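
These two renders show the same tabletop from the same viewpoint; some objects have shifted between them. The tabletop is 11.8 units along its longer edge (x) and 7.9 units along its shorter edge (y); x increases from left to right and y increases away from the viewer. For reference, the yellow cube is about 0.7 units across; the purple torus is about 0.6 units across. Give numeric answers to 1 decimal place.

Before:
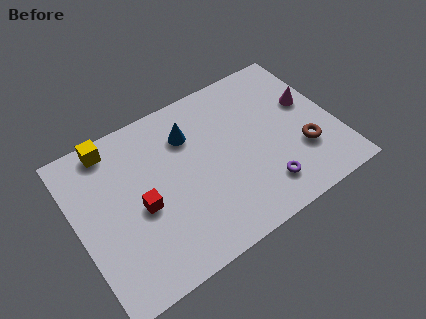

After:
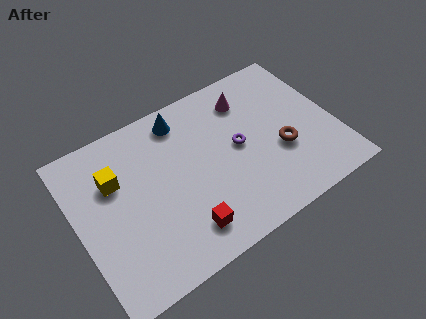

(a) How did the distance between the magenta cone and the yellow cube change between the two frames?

-2.7

The distance was about 9.1 in the first image and 6.4 in the second, so they moved 2.7 units closer together.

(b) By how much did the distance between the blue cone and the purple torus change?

-1.6

Before: roughly 5.0 units apart; after: 3.4. That's 1.6 units closer together.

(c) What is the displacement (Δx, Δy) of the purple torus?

(-0.7, 2.5)

The purple torus was at about (8.1, 1.6) and moved to about (7.4, 4.1).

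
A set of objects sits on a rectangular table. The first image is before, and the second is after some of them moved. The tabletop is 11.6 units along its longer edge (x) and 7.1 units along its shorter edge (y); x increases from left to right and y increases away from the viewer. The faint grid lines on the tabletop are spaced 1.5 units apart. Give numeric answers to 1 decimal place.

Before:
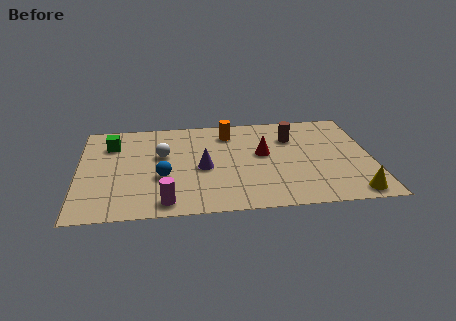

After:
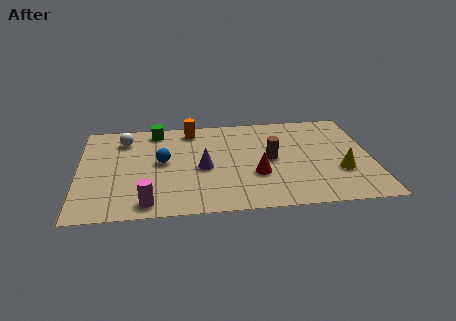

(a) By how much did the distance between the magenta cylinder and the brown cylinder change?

-1.0

The distance was about 6.6 in the first image and 5.6 in the second, so they moved 1.0 units closer together.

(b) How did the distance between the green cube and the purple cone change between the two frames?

-0.7

Before: roughly 4.2 units apart; after: 3.5. That's 0.7 units closer together.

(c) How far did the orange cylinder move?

1.6

The orange cylinder moved from about (6.0, 5.7) to (4.5, 6.1), a distance of √(1.5² + 0.4²) ≈ 1.6.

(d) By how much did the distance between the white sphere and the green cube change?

-0.8

They were about 2.2 units apart before and 1.4 after — 0.8 units closer together.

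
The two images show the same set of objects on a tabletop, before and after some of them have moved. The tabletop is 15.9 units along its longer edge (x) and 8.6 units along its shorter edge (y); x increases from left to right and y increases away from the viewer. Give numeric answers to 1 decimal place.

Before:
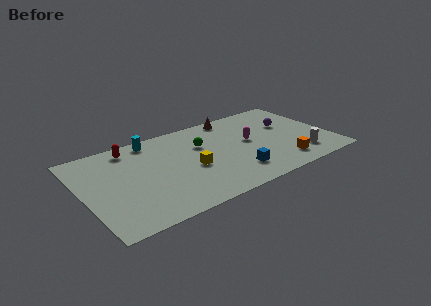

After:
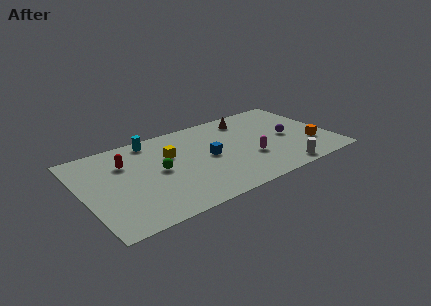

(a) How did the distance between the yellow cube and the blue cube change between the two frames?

-0.5

They were about 3.1 units apart before and 2.6 after — 0.5 units closer together.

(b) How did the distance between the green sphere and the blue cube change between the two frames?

-0.8

Before: roughly 4.0 units apart; after: 3.2. That's 0.8 units closer together.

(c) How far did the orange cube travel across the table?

2.3

From (12.4, 1.6) to (14.5, 2.6), the orange cube covered √(2.1² + 1.0²) ≈ 2.3 units.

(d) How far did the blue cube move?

2.7

From (9.4, 2.0) to (8.0, 4.3), the blue cube covered √(1.4² + 2.3²) ≈ 2.7 units.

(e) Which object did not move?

the cyan cylinder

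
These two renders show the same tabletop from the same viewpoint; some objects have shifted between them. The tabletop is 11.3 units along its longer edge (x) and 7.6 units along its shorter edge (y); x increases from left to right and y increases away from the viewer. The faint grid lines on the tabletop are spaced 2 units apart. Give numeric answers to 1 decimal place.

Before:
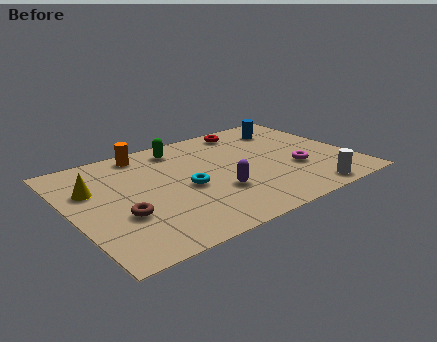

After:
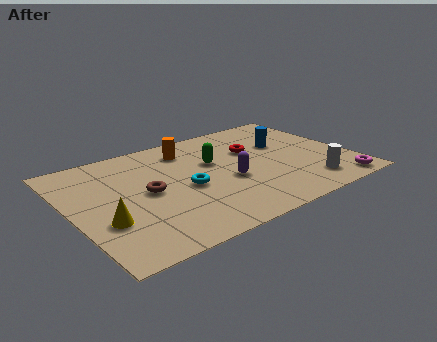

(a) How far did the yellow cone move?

2.4

The yellow cone moved from about (1.0, 5.0) to (1.1, 2.6), a distance of √(0.1² + 2.4²) ≈ 2.4.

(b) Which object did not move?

the cyan torus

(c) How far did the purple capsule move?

0.8

The purple capsule was near (5.6, 2.5) before and (6.2, 3.1) after, so it travelled √(0.6² + 0.6²) ≈ 0.8 units.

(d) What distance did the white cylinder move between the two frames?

0.6

From (9.0, 0.8) to (9.2, 1.4), the white cylinder covered √(0.2² + 0.6²) ≈ 0.6 units.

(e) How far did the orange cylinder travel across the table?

1.8

The orange cylinder was near (3.4, 6.7) before and (5.1, 6.1) after, so it travelled √(1.7² + 0.6²) ≈ 1.8 units.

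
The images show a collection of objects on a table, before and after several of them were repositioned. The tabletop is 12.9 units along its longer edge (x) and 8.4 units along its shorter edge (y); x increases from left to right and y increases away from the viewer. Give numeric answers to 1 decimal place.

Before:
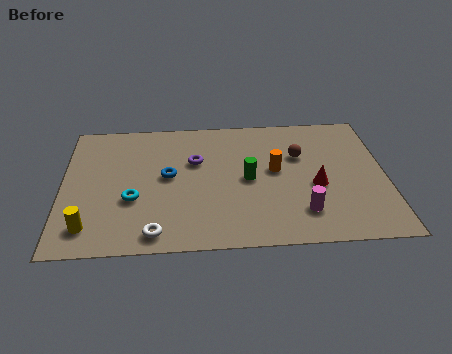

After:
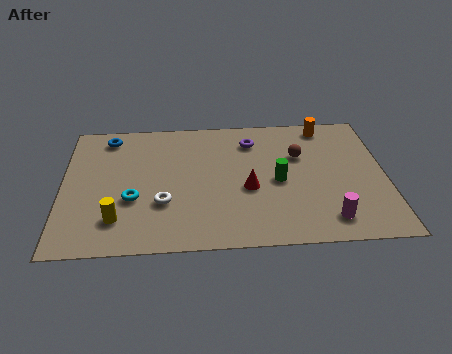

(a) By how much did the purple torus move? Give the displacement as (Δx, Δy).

(2.3, 1.2)

The purple torus started near (5.3, 5.4) and ended near (7.6, 6.6).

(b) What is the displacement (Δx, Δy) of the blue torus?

(-2.4, 2.7)

From the two frames, the blue torus sits at roughly (4.2, 4.5) before and (1.8, 7.2) after.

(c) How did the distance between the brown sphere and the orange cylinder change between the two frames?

+0.9

Before: roughly 1.3 units apart; after: 2.2. That's 0.9 units further apart.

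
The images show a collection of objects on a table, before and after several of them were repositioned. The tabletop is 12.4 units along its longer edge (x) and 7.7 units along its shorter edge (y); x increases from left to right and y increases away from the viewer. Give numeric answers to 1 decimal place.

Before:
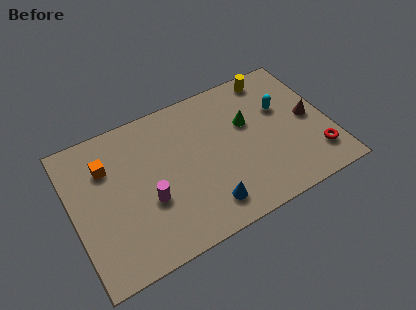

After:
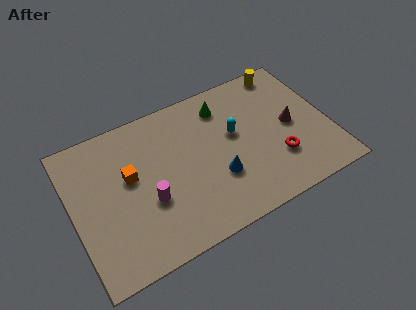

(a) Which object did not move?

the magenta cylinder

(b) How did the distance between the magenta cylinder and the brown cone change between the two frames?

-0.9

They were about 8.1 units apart before and 7.2 after — 0.9 units closer together.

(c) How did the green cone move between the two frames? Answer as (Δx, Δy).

(-1.0, 1.4)

The green cone was at about (8.6, 4.8) and moved to about (7.6, 6.2).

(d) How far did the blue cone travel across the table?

1.4

From (6.1, 1.4) to (6.8, 2.6), the blue cone covered √(0.7² + 1.2²) ≈ 1.4 units.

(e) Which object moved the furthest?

the cyan capsule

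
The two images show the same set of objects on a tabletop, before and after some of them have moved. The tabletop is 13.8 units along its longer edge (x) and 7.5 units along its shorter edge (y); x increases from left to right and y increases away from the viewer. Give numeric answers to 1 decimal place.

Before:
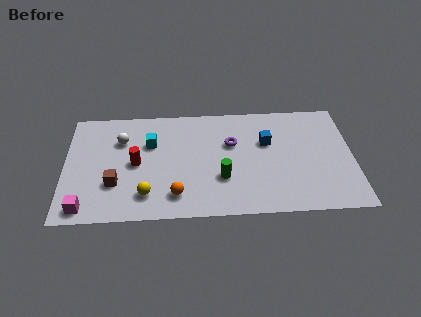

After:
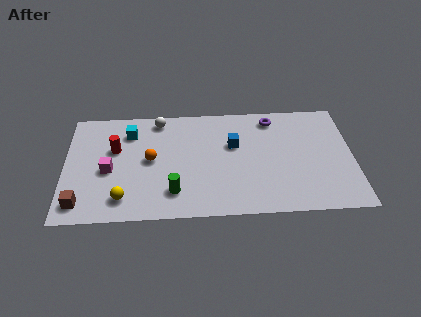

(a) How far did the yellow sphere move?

1.1

The yellow sphere moved from about (3.9, 1.6) to (2.8, 1.4), a distance of √(1.1² + 0.2²) ≈ 1.1.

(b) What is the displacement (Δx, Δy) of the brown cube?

(-1.6, -1.2)

The brown cube started near (2.4, 2.4) and ended near (0.8, 1.2).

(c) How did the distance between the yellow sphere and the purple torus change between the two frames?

+3.6

The distance was about 5.2 in the first image and 8.8 in the second, so they moved 3.6 units further apart.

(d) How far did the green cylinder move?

2.4

The green cylinder moved from about (7.5, 2.5) to (5.2, 1.7), a distance of √(2.3² + 0.8²) ≈ 2.4.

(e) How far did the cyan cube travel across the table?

1.3

The cyan cube was near (4.1, 5.0) before and (3.1, 5.8) after, so it travelled √(1.0² + 0.8²) ≈ 1.3 units.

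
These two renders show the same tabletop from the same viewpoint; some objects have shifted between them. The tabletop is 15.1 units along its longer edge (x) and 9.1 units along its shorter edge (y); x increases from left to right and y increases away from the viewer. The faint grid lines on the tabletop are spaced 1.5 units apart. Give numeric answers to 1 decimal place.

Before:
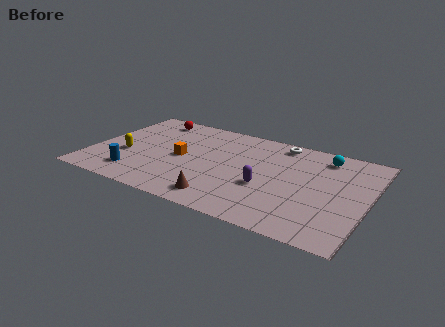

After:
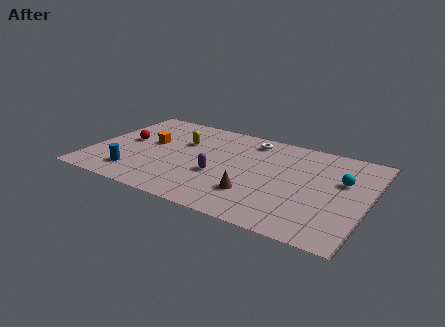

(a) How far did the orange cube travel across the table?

2.1

The orange cube was near (4.9, 4.4) before and (3.0, 5.2) after, so it travelled √(1.9² + 0.8²) ≈ 2.1 units.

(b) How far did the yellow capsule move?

3.8

From (1.9, 3.5) to (4.7, 6.0), the yellow capsule covered √(2.8² + 2.5²) ≈ 3.8 units.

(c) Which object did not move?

the blue cylinder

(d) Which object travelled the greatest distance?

the yellow capsule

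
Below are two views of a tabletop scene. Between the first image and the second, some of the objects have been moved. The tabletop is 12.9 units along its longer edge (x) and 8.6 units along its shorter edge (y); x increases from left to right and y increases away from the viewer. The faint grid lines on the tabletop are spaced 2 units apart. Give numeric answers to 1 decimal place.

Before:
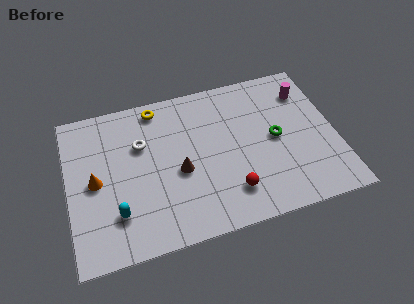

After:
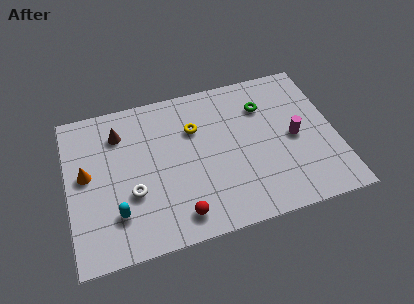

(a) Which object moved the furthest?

the brown cone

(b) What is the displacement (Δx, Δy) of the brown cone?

(-2.7, 2.9)

The brown cone was at about (5.3, 3.7) and moved to about (2.6, 6.6).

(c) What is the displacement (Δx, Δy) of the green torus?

(-0.4, 2.0)

The green torus started near (10.0, 4.3) and ended near (9.6, 6.3).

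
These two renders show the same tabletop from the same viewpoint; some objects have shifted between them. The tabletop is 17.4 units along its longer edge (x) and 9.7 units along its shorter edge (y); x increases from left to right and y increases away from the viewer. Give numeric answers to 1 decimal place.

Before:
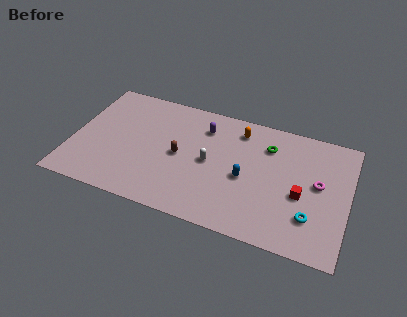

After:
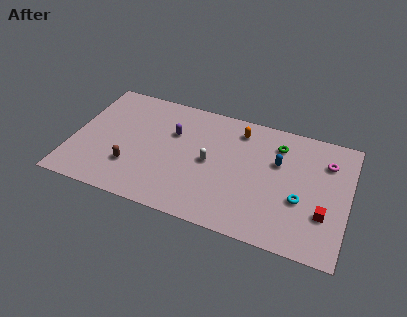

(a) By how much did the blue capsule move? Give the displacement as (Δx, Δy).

(1.9, 1.9)

The blue capsule started near (11.0, 4.3) and ended near (12.9, 6.2).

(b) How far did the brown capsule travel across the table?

3.5

The brown capsule was near (6.8, 4.7) before and (3.9, 2.8) after, so it travelled √(2.9² + 1.9²) ≈ 3.5 units.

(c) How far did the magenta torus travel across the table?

1.9

From (15.5, 5.3) to (15.9, 7.2), the magenta torus covered √(0.4² + 1.9²) ≈ 1.9 units.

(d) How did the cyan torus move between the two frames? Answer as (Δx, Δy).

(-0.7, 1.1)

The cyan torus was at about (15.2, 2.6) and moved to about (14.5, 3.7).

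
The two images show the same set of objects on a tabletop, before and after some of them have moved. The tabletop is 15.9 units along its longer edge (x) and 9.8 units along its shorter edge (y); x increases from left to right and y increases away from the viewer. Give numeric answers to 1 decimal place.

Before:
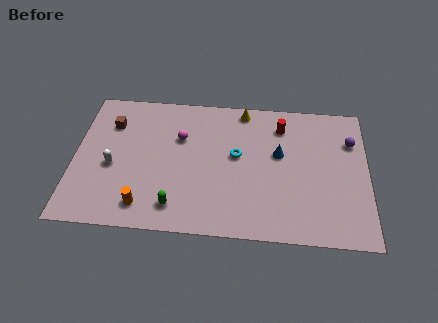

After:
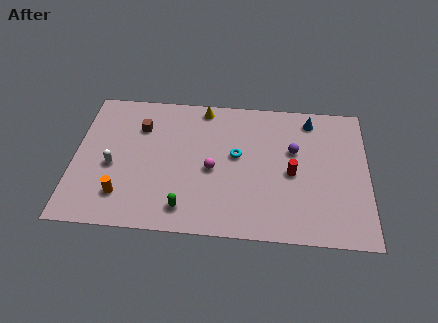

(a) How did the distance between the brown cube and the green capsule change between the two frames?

-0.5

Before: roughly 6.6 units apart; after: 6.1. That's 0.5 units closer together.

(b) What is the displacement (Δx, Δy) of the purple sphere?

(-3.1, -0.9)

The purple sphere was at about (15.0, 7.0) and moved to about (11.9, 6.1).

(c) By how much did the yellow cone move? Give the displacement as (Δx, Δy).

(-2.2, 0.0)

The yellow cone started near (9.1, 8.8) and ended near (6.9, 8.8).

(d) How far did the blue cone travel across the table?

3.1

The blue cone was near (11.1, 5.8) before and (12.8, 8.4) after, so it travelled √(1.7² + 2.6²) ≈ 3.1 units.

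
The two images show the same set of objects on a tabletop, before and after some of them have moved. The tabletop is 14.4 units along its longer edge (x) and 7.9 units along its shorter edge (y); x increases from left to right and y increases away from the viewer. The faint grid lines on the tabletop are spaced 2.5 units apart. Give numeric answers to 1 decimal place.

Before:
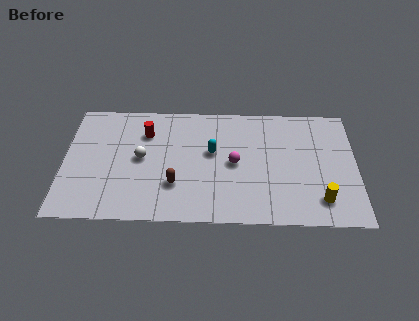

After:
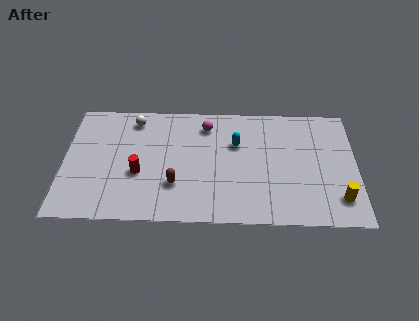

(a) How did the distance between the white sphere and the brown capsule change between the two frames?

+2.4

The distance was about 2.4 in the first image and 4.8 in the second, so they moved 2.4 units further apart.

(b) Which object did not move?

the brown capsule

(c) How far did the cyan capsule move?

1.3

The cyan capsule moved from about (7.3, 4.6) to (8.5, 5.2), a distance of √(1.2² + 0.6²) ≈ 1.3.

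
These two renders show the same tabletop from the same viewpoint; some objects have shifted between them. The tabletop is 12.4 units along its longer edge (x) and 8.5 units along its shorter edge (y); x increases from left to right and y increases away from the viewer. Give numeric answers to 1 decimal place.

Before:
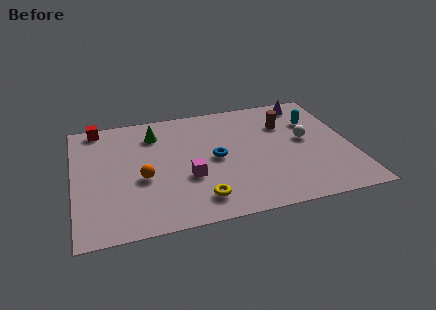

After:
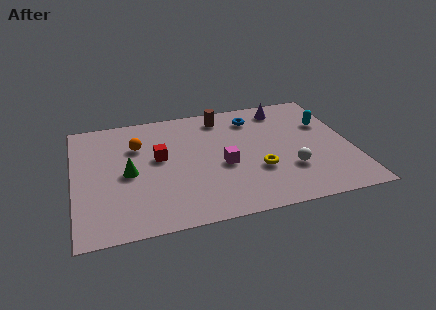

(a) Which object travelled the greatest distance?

the red cube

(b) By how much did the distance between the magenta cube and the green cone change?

+0.5

Before: roughly 3.7 units apart; after: 4.2. That's 0.5 units further apart.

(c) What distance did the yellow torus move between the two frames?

3.0

From (5.4, 1.5) to (8.1, 2.9), the yellow torus covered √(2.7² + 1.4²) ≈ 3.0 units.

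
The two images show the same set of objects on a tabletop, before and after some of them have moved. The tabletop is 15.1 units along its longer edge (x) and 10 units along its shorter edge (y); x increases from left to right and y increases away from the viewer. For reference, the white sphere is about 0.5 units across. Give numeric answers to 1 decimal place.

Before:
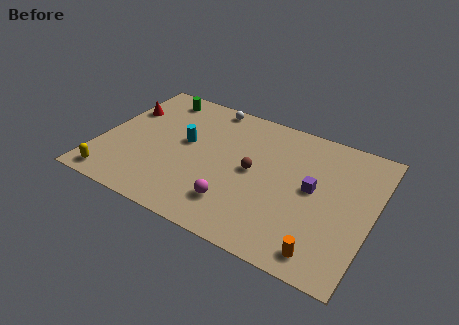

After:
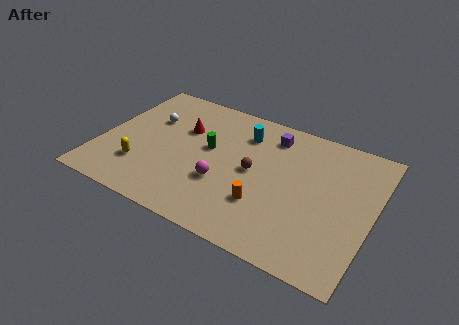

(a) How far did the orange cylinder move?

3.9

The orange cylinder was near (12.9, 1.3) before and (9.4, 3.0) after, so it travelled √(3.5² + 1.7²) ≈ 3.9 units.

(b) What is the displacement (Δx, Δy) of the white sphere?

(-3.0, -2.5)

The white sphere was at about (5.4, 9.1) and moved to about (2.4, 6.6).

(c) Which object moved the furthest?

the green cylinder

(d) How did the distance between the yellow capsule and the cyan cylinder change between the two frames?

+1.5

Before: roughly 5.6 units apart; after: 7.1. That's 1.5 units further apart.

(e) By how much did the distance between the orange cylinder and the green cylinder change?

-8.3

The distance was about 12.7 in the first image and 4.4 in the second, so they moved 8.3 units closer together.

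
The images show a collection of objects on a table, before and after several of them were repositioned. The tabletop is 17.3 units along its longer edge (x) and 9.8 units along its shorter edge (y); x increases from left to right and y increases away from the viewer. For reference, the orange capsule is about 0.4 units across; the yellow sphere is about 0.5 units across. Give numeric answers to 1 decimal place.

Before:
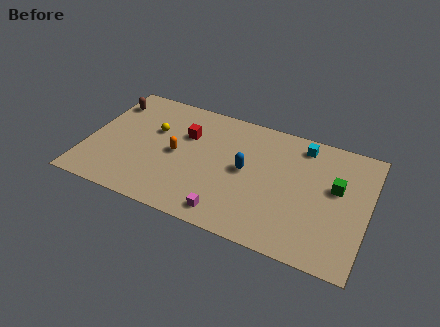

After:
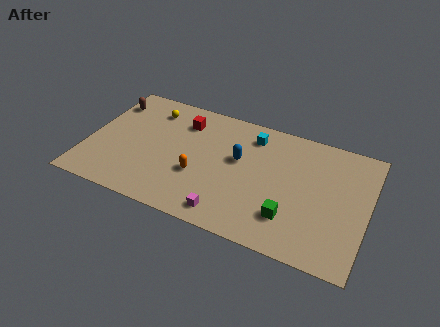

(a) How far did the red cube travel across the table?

1.0

The red cube was near (5.9, 6.6) before and (5.6, 7.6) after, so it travelled √(0.3² + 1.0²) ≈ 1.0 units.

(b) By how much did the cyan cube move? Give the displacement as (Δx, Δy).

(-3.1, -0.4)

The cyan cube started near (13.0, 8.4) and ended near (9.9, 8.0).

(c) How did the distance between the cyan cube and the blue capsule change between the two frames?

-2.3

The distance was about 4.6 in the first image and 2.3 in the second, so they moved 2.3 units closer together.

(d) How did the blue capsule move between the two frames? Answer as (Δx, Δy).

(-0.5, 0.7)

The blue capsule was at about (9.8, 5.1) and moved to about (9.3, 5.8).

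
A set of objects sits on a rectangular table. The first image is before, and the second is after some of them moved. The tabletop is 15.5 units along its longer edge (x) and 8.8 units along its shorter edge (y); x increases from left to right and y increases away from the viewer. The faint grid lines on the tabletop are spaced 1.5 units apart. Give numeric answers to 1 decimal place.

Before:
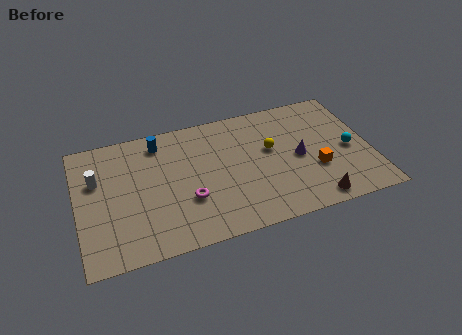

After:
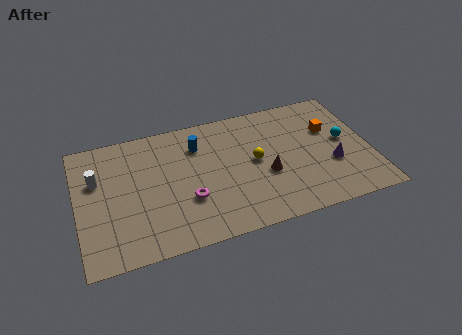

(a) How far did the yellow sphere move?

1.1

From (10.3, 5.2) to (9.4, 4.6), the yellow sphere covered √(0.9² + 0.6²) ≈ 1.1 units.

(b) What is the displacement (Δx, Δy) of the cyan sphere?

(-0.2, 0.7)

The cyan sphere was at about (14.4, 4.0) and moved to about (14.2, 4.7).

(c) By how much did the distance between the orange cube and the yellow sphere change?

+1.2

The distance was about 3.0 in the first image and 4.2 in the second, so they moved 1.2 units further apart.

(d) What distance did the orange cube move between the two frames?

2.8

From (12.5, 3.1) to (13.5, 5.7), the orange cube covered √(1.0² + 2.6²) ≈ 2.8 units.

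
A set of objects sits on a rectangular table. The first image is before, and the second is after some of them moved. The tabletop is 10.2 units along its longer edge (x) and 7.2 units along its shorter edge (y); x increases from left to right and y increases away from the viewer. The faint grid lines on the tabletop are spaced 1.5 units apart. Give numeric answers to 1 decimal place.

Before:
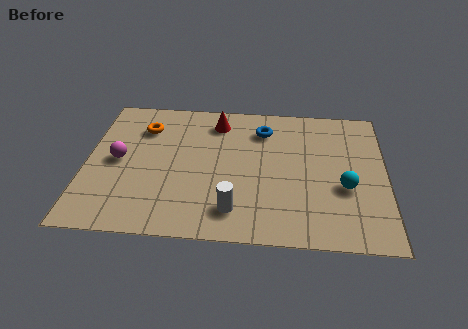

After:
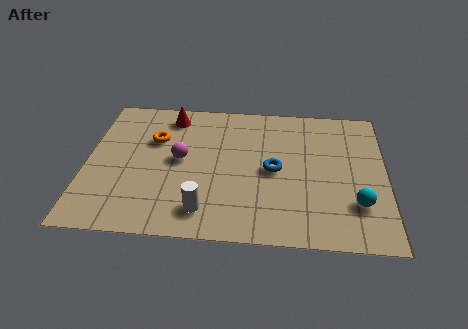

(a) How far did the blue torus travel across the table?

2.1

The blue torus was near (6.0, 5.6) before and (6.4, 3.5) after, so it travelled √(0.4² + 2.1²) ≈ 2.1 units.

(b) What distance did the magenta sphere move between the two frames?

2.1

The magenta sphere moved from about (1.1, 3.6) to (3.2, 3.8), a distance of √(2.1² + 0.2²) ≈ 2.1.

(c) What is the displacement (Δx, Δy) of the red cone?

(-1.6, 0.2)

From the two frames, the red cone sits at roughly (4.4, 5.9) before and (2.8, 6.1) after.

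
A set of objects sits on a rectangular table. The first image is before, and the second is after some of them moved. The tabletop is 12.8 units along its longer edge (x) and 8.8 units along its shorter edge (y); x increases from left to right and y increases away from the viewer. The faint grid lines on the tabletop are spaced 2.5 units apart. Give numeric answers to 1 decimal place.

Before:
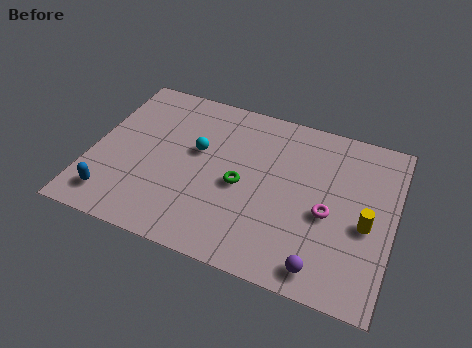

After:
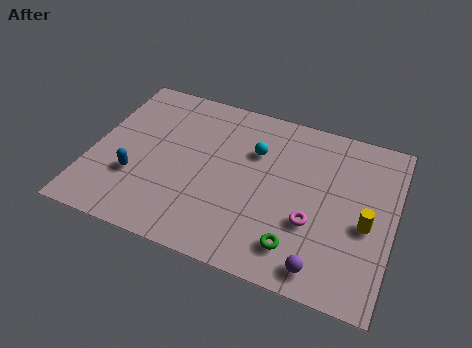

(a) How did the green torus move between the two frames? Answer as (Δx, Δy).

(2.6, -2.3)

The green torus started near (6.4, 4.0) and ended near (9.0, 1.7).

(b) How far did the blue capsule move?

1.6

From (1.2, 1.5) to (2.0, 2.9), the blue capsule covered √(0.8² + 1.4²) ≈ 1.6 units.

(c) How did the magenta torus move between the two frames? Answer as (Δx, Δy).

(-0.6, -0.7)

From the two frames, the magenta torus sits at roughly (10.1, 3.8) before and (9.5, 3.1) after.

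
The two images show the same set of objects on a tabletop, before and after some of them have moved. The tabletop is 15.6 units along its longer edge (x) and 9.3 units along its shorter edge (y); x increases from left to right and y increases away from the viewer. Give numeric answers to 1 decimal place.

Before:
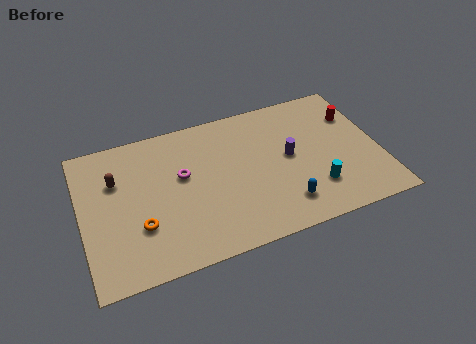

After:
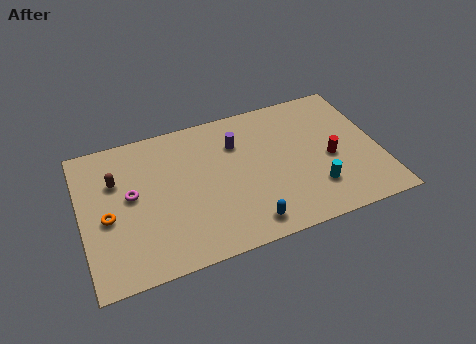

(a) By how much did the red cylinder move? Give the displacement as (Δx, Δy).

(-1.6, -2.5)

The red cylinder started near (14.6, 6.6) and ended near (13.0, 4.1).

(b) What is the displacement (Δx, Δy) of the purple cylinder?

(-2.6, 1.8)

The purple cylinder was at about (10.9, 4.9) and moved to about (8.3, 6.7).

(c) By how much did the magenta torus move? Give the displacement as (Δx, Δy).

(-2.7, -0.4)

The magenta torus was at about (5.3, 5.5) and moved to about (2.6, 5.1).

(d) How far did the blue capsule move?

2.1

From (10.3, 1.9) to (8.3, 1.3), the blue capsule covered √(2.0² + 0.6²) ≈ 2.1 units.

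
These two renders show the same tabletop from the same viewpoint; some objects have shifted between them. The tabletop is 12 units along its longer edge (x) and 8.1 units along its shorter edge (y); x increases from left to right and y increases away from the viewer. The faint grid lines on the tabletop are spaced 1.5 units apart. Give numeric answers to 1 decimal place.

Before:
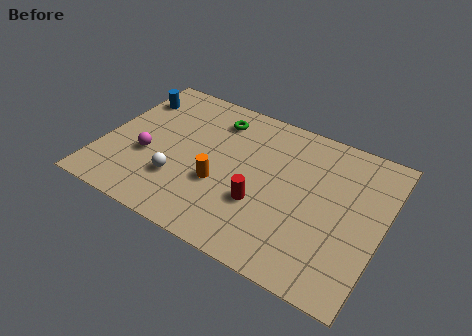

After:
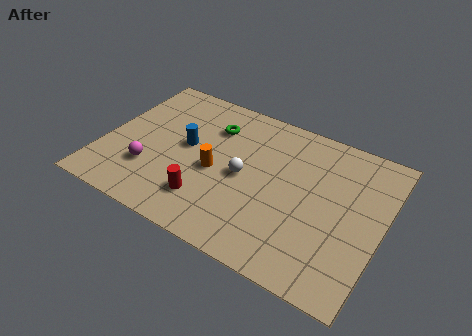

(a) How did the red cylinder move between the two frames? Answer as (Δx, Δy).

(-2.2, -0.9)

The red cylinder started near (7.0, 2.8) and ended near (4.8, 1.9).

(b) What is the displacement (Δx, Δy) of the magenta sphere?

(0.2, -0.7)

From the two frames, the magenta sphere sits at roughly (2.0, 3.1) before and (2.2, 2.4) after.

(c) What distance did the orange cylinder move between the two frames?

0.7

The orange cylinder moved from about (5.2, 3.0) to (4.9, 3.6), a distance of √(0.3² + 0.6²) ≈ 0.7.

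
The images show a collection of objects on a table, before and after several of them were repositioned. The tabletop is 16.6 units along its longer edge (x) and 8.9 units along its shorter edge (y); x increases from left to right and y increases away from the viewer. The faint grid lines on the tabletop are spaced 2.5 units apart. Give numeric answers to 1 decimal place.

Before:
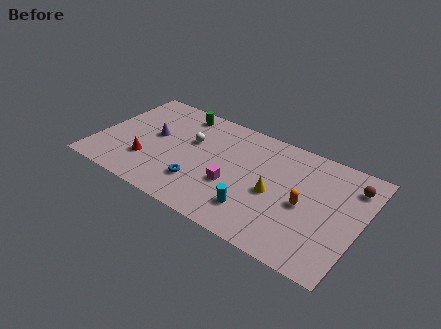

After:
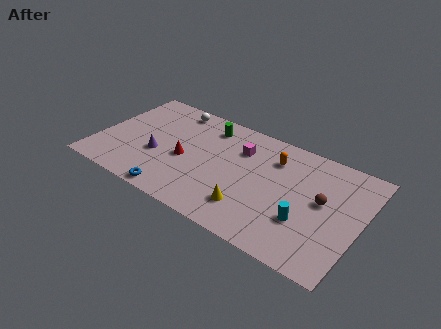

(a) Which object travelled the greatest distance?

the orange capsule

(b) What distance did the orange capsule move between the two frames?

3.5

From (13.2, 4.1) to (10.9, 6.7), the orange capsule covered √(2.3² + 2.6²) ≈ 3.5 units.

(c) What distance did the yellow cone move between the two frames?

2.2

From (11.3, 4.0) to (10.1, 2.1), the yellow cone covered √(1.2² + 1.9²) ≈ 2.2 units.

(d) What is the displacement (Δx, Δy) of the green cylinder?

(1.9, -0.4)

The green cylinder started near (4.6, 7.7) and ended near (6.5, 7.3).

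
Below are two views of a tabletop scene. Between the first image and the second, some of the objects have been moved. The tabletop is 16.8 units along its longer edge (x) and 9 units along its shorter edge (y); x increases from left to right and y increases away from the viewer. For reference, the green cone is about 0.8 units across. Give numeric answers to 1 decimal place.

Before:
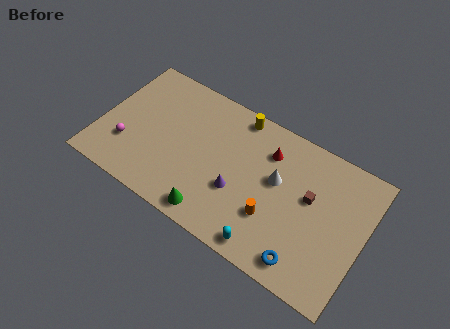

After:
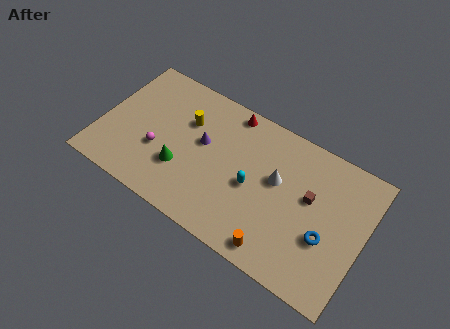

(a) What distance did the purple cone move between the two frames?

3.2

From (9.0, 3.3) to (6.4, 5.2), the purple cone covered √(2.6² + 1.9²) ≈ 3.2 units.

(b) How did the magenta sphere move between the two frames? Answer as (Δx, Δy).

(1.9, 0.6)

From the two frames, the magenta sphere sits at roughly (1.9, 2.7) before and (3.8, 3.3) after.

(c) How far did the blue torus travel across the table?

2.3

The blue torus moved from about (13.6, 1.3) to (14.6, 3.4), a distance of √(1.0² + 2.1²) ≈ 2.3.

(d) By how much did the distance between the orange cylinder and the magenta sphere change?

-1.0

They were about 9.4 units apart before and 8.4 after — 1.0 units closer together.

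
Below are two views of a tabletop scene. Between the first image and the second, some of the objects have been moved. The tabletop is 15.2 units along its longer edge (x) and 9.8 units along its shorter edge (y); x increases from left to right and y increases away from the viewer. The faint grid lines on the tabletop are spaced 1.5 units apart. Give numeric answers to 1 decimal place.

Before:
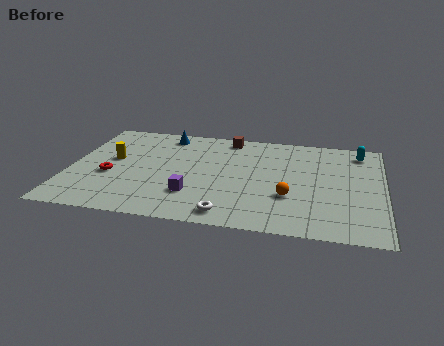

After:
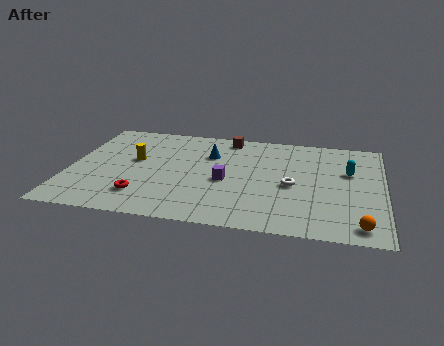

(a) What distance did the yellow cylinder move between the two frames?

1.1

The yellow cylinder was near (2.0, 5.5) before and (3.1, 5.6) after, so it travelled √(1.1² + 0.1²) ≈ 1.1 units.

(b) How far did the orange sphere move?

4.0

The orange sphere was near (10.7, 3.3) before and (14.1, 1.2) after, so it travelled √(3.4² + 2.1²) ≈ 4.0 units.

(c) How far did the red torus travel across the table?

2.4

The red torus moved from about (2.0, 3.9) to (3.7, 2.2), a distance of √(1.7² + 1.7²) ≈ 2.4.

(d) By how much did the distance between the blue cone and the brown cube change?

-1.0

They were about 3.1 units apart before and 2.1 after — 1.0 units closer together.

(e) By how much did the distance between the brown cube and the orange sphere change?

+3.7

Before: roughly 6.3 units apart; after: 10.0. That's 3.7 units further apart.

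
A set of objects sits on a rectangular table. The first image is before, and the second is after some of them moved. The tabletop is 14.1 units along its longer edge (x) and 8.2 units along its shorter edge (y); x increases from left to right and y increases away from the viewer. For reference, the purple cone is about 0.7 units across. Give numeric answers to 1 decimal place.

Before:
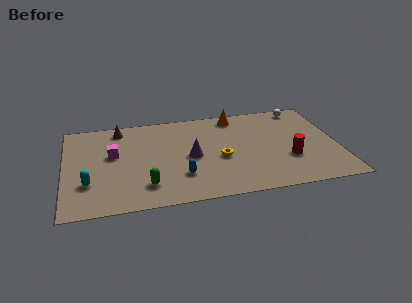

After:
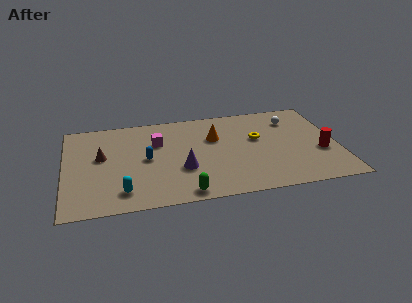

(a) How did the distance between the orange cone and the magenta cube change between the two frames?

-3.9

They were about 6.9 units apart before and 3.0 after — 3.9 units closer together.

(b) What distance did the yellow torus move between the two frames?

2.4

The yellow torus was near (8.0, 3.5) before and (10.0, 4.9) after, so it travelled √(2.0² + 1.4²) ≈ 2.4 units.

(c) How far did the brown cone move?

2.6

The brown cone moved from about (2.9, 7.1) to (1.9, 4.7), a distance of √(1.0² + 2.4²) ≈ 2.6.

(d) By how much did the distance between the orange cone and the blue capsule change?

-2.0

Before: roughly 5.8 units apart; after: 3.8. That's 2.0 units closer together.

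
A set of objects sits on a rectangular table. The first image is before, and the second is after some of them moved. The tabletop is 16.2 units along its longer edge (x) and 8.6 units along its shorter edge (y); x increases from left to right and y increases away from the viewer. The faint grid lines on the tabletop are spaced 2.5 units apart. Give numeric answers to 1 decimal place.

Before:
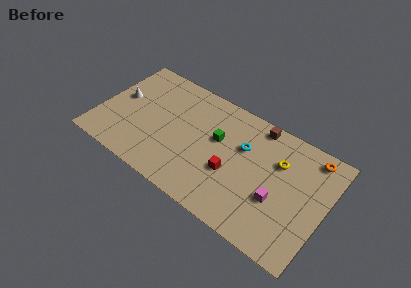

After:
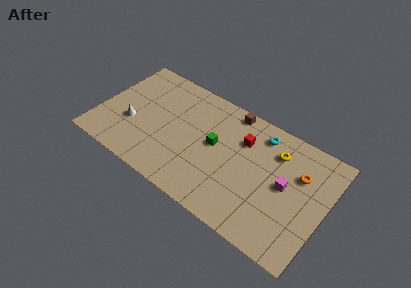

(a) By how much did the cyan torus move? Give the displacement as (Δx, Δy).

(1.0, 1.6)

From the two frames, the cyan torus sits at roughly (10.2, 5.6) before and (11.2, 7.2) after.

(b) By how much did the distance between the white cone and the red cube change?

-0.3

The distance was about 8.5 in the first image and 8.2 in the second, so they moved 0.3 units closer together.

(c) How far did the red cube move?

2.8

The red cube moved from about (9.7, 3.3) to (10.1, 6.1), a distance of √(0.4² + 2.8²) ≈ 2.8.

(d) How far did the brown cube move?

2.0

The brown cube moved from about (10.9, 7.7) to (8.9, 7.8), a distance of √(2.0² + 0.1²) ≈ 2.0.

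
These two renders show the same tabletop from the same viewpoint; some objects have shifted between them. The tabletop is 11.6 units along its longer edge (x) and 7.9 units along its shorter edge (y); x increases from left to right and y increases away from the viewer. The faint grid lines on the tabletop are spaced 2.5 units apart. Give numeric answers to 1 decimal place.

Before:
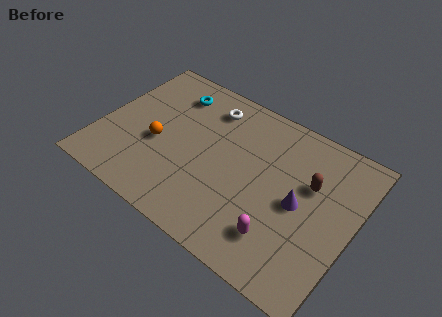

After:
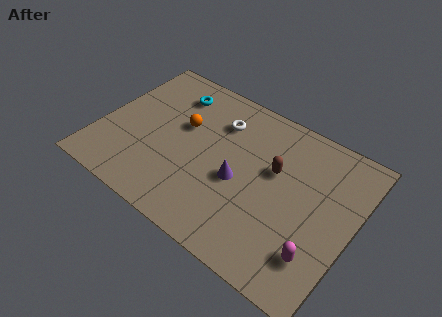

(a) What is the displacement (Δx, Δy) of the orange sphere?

(0.9, 1.5)

The orange sphere was at about (2.7, 3.3) and moved to about (3.6, 4.8).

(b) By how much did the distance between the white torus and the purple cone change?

-2.5

They were about 5.4 units apart before and 2.9 after — 2.5 units closer together.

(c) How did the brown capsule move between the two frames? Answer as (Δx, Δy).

(-1.6, -0.2)

From the two frames, the brown capsule sits at roughly (9.5, 5.0) before and (7.9, 4.8) after.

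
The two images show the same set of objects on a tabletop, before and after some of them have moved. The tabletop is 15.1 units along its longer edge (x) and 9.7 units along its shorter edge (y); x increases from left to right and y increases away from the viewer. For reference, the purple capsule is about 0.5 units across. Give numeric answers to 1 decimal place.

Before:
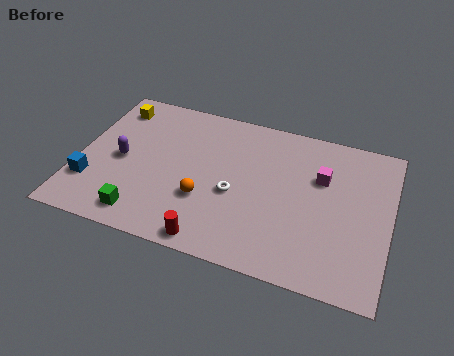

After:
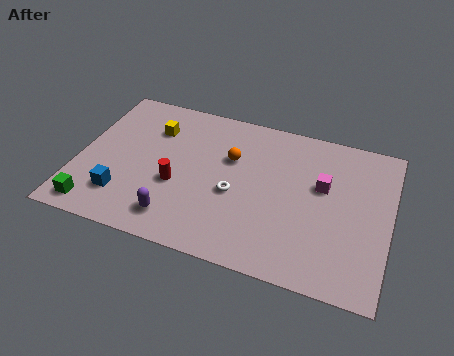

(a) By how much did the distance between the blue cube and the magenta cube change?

-1.4

The distance was about 11.5 in the first image and 10.1 in the second, so they moved 1.4 units closer together.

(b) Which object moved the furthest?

the purple capsule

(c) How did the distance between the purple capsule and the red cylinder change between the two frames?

-4.0

Before: roughly 6.1 units apart; after: 2.1. That's 4.0 units closer together.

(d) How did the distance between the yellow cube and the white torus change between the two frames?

-2.3

The distance was about 7.5 in the first image and 5.2 in the second, so they moved 2.3 units closer together.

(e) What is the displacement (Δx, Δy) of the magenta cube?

(0.1, -0.5)

The magenta cube started near (11.7, 6.4) and ended near (11.8, 5.9).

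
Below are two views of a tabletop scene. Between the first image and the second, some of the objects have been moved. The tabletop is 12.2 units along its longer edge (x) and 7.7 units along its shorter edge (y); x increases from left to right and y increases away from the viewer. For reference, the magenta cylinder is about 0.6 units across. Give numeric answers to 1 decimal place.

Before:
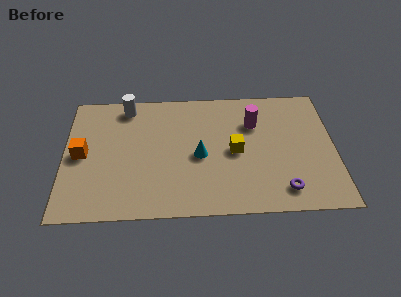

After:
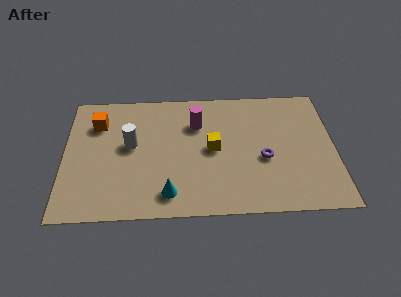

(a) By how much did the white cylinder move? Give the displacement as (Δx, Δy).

(0.2, -2.4)

The white cylinder was at about (2.8, 6.7) and moved to about (3.0, 4.3).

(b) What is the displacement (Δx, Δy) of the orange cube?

(0.7, 1.9)

The orange cube was at about (0.8, 3.8) and moved to about (1.5, 5.7).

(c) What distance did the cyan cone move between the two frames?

2.6

The cyan cone moved from about (6.1, 3.5) to (4.7, 1.3), a distance of √(1.4² + 2.2²) ≈ 2.6.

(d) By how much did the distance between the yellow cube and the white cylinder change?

-2.0

Before: roughly 5.7 units apart; after: 3.7. That's 2.0 units closer together.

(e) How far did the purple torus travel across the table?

2.1

From (9.8, 1.3) to (9.0, 3.2), the purple torus covered √(0.8² + 1.9²) ≈ 2.1 units.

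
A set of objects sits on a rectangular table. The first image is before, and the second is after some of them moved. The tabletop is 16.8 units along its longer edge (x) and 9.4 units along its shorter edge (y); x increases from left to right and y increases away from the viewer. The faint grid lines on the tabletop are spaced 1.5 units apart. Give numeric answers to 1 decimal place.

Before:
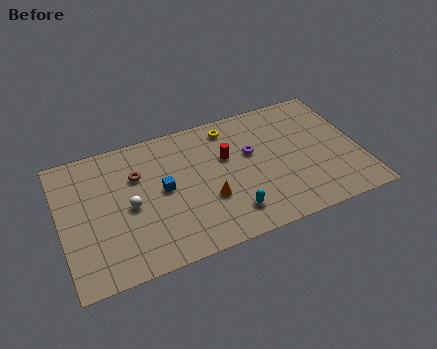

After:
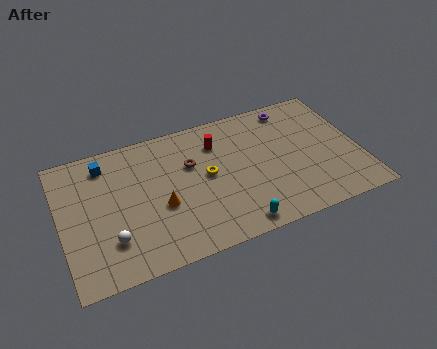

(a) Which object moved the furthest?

the blue cube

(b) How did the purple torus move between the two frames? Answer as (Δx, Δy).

(2.6, 2.5)

From the two frames, the purple torus sits at roughly (10.8, 5.7) before and (13.4, 8.2) after.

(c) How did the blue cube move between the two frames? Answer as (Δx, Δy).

(-3.0, 2.9)

The blue cube was at about (5.7, 4.9) and moved to about (2.7, 7.8).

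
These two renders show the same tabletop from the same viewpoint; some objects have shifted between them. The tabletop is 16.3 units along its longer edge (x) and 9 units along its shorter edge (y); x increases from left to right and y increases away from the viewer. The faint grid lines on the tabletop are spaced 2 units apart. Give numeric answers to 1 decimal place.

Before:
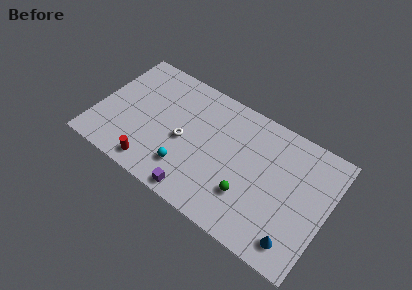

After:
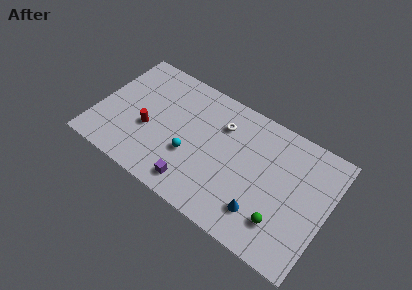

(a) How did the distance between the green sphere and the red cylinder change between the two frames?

+3.2

Before: roughly 6.7 units apart; after: 9.9. That's 3.2 units further apart.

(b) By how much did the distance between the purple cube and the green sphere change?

+2.4

They were about 3.8 units apart before and 6.2 after — 2.4 units further apart.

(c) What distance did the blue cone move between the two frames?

2.6

The blue cone moved from about (14.6, 1.5) to (12.1, 2.1), a distance of √(2.5² + 0.6²) ≈ 2.6.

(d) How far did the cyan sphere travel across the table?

1.1

From (6.7, 2.2) to (6.8, 3.3), the cyan sphere covered √(0.1² + 1.1²) ≈ 1.1 units.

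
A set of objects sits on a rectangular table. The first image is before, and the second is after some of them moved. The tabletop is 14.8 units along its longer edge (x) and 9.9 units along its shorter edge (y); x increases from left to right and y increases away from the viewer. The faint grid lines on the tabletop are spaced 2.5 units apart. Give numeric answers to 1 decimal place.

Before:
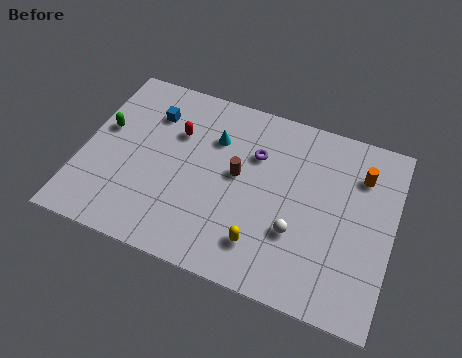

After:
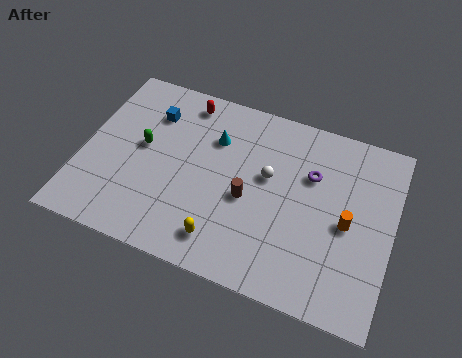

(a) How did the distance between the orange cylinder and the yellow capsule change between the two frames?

-0.5

Before: roughly 6.8 units apart; after: 6.3. That's 0.5 units closer together.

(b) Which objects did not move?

the blue cube and the cyan cone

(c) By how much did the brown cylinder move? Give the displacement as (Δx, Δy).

(0.6, -1.1)

The brown cylinder was at about (7.4, 5.4) and moved to about (8.0, 4.3).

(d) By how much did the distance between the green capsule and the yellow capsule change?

-3.1

Before: roughly 8.8 units apart; after: 5.7. That's 3.1 units closer together.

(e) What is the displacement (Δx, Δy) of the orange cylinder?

(-0.4, -2.8)

The orange cylinder was at about (13.1, 7.4) and moved to about (12.7, 4.6).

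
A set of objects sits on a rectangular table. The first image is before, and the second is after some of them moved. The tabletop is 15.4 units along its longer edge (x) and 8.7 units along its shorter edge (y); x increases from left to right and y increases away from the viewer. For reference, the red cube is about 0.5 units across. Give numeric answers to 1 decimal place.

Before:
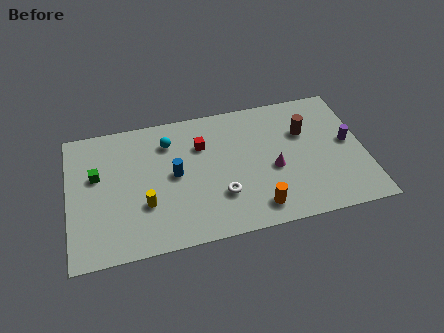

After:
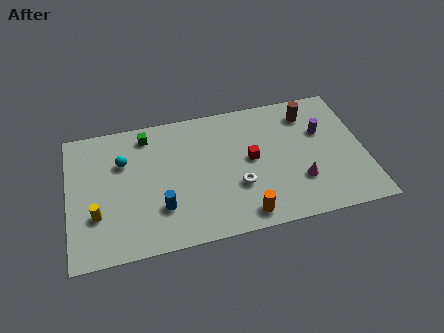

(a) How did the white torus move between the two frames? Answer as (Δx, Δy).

(0.9, 0.4)

The white torus started near (7.8, 2.6) and ended near (8.7, 3.0).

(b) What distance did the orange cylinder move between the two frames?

0.8

From (9.6, 1.4) to (8.9, 1.1), the orange cylinder covered √(0.7² + 0.3²) ≈ 0.8 units.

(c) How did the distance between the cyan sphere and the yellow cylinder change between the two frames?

-0.6

The distance was about 4.0 in the first image and 3.4 in the second, so they moved 0.6 units closer together.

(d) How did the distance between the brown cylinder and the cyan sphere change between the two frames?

+2.7

They were about 7.2 units apart before and 9.9 after — 2.7 units further apart.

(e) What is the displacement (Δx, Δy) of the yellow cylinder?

(-2.5, -0.1)

The yellow cylinder started near (3.9, 2.9) and ended near (1.4, 2.8).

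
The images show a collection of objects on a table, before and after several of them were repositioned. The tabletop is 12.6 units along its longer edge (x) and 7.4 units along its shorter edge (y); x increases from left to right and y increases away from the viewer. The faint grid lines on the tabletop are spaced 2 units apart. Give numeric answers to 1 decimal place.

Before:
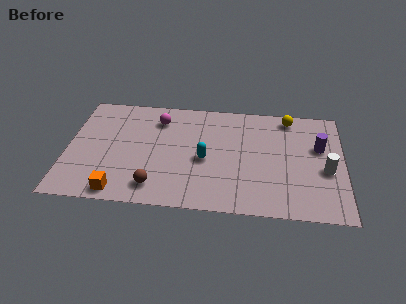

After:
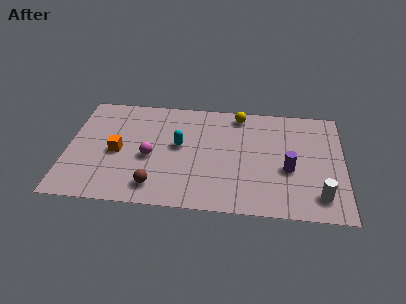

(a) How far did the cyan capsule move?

1.4

The cyan capsule moved from about (6.3, 3.3) to (5.1, 4.1), a distance of √(1.2² + 0.8²) ≈ 1.4.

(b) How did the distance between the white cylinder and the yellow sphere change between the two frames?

+2.5

The distance was about 3.8 in the first image and 6.3 in the second, so they moved 2.5 units further apart.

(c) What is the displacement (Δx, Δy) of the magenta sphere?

(-0.3, -2.6)

From the two frames, the magenta sphere sits at roughly (4.1, 5.8) before and (3.8, 3.2) after.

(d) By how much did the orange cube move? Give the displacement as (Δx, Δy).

(-0.2, 2.6)

From the two frames, the orange cube sits at roughly (2.5, 0.8) before and (2.3, 3.4) after.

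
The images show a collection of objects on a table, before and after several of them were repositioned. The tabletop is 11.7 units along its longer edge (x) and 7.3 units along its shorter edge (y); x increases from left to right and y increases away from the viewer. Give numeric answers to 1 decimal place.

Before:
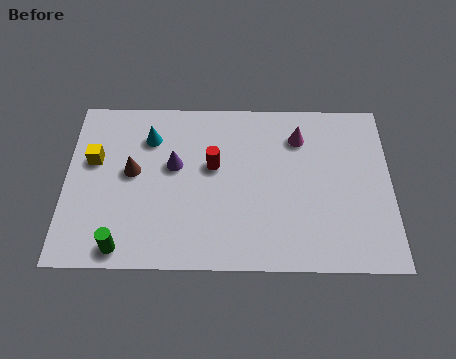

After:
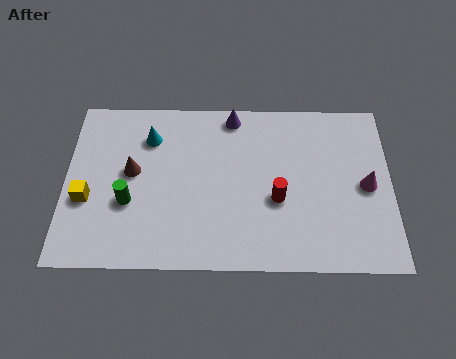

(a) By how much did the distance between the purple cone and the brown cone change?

+2.9

Before: roughly 1.5 units apart; after: 4.4. That's 2.9 units further apart.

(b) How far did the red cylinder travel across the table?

2.7

The red cylinder was near (5.3, 4.3) before and (7.6, 2.9) after, so it travelled √(2.3² + 1.4²) ≈ 2.7 units.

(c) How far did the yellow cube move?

1.7

The yellow cube was near (1.0, 4.5) before and (0.8, 2.8) after, so it travelled √(0.2² + 1.7²) ≈ 1.7 units.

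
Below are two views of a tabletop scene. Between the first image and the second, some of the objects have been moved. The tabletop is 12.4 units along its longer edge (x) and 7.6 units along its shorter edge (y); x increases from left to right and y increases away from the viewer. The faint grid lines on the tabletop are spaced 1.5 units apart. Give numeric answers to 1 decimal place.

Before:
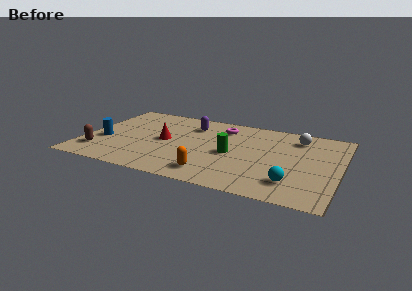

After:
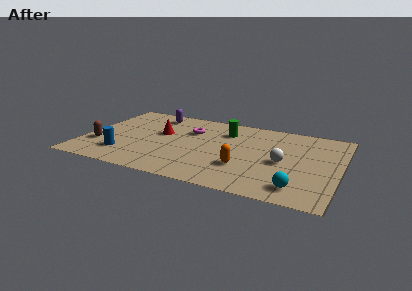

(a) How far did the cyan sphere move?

0.5

The cyan sphere moved from about (10.3, 1.7) to (10.6, 1.3), a distance of √(0.3² + 0.4²) ≈ 0.5.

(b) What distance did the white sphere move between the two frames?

2.6

The white sphere moved from about (10.2, 6.1) to (9.7, 3.5), a distance of √(0.5² + 2.6²) ≈ 2.6.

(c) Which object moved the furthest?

the white sphere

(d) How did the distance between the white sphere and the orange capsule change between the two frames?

-4.0

They were about 6.1 units apart before and 2.1 after — 4.0 units closer together.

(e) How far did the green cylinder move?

2.3

The green cylinder was near (7.2, 3.5) before and (6.7, 5.7) after, so it travelled √(0.5² + 2.2²) ≈ 2.3 units.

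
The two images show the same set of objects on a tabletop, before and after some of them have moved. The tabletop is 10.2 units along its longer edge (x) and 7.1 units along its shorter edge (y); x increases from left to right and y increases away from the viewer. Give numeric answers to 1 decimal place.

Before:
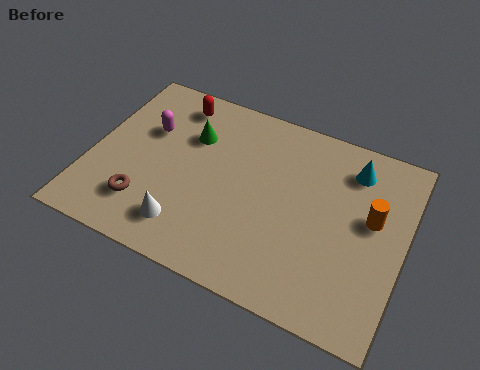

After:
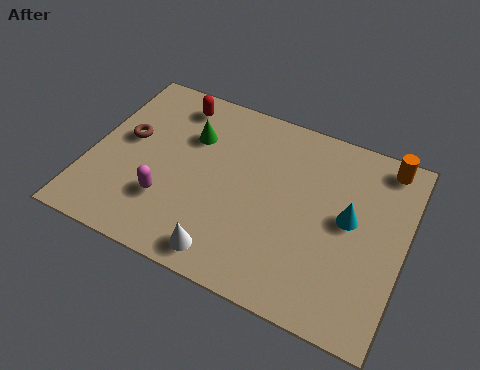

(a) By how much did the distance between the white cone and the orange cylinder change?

+0.7

Before: roughly 6.3 units apart; after: 7.0. That's 0.7 units further apart.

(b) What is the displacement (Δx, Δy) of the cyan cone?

(0.1, -1.9)

The cyan cone started near (8.3, 5.7) and ended near (8.4, 3.8).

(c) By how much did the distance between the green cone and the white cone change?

+0.8

Before: roughly 3.5 units apart; after: 4.3. That's 0.8 units further apart.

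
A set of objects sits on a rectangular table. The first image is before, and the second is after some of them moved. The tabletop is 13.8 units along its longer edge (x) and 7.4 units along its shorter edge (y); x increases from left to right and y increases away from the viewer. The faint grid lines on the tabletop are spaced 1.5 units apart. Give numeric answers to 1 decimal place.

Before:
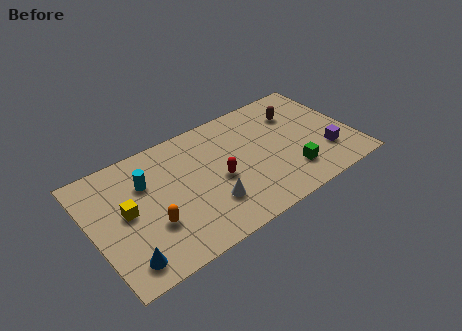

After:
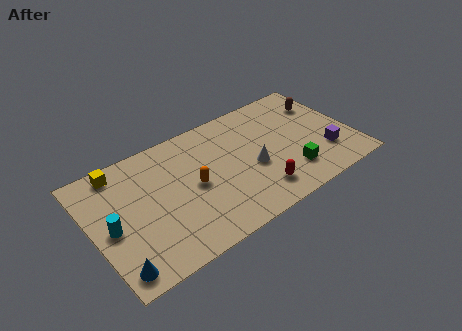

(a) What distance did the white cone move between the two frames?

2.7

The white cone was near (5.9, 2.1) before and (8.4, 3.1) after, so it travelled √(2.5² + 1.0²) ≈ 2.7 units.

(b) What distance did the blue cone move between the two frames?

0.5

The blue cone moved from about (1.3, 1.2) to (0.8, 1.0), a distance of √(0.5² + 0.2²) ≈ 0.5.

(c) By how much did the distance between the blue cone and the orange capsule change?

+3.1

The distance was about 2.1 in the first image and 5.2 in the second, so they moved 3.1 units further apart.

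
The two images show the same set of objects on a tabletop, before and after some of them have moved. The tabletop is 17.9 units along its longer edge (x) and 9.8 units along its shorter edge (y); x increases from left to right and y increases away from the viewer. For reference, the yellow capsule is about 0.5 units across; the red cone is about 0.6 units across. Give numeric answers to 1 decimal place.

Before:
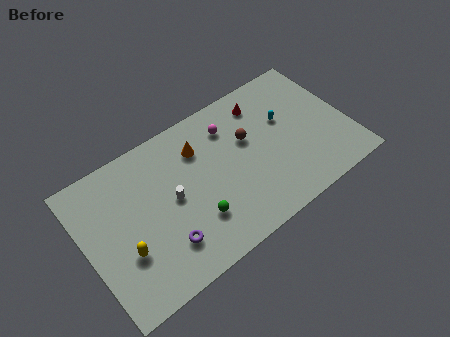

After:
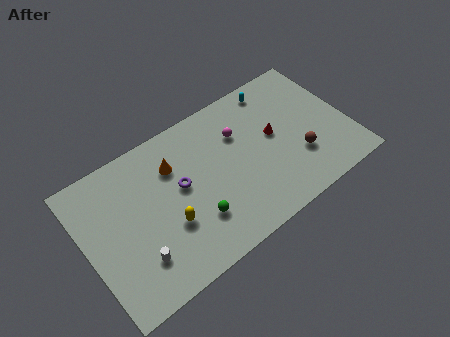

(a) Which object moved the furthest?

the brown sphere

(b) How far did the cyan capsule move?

2.5

The cyan capsule moved from about (13.9, 6.1) to (13.7, 8.6), a distance of √(0.2² + 2.5²) ≈ 2.5.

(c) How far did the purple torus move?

3.5

The purple torus was near (4.8, 2.4) before and (6.5, 5.5) after, so it travelled √(1.7² + 3.1²) ≈ 3.5 units.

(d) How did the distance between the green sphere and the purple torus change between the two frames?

+0.5

Before: roughly 2.2 units apart; after: 2.7. That's 0.5 units further apart.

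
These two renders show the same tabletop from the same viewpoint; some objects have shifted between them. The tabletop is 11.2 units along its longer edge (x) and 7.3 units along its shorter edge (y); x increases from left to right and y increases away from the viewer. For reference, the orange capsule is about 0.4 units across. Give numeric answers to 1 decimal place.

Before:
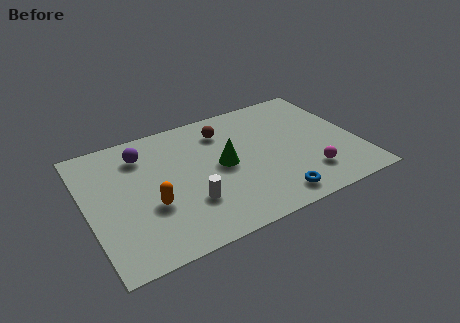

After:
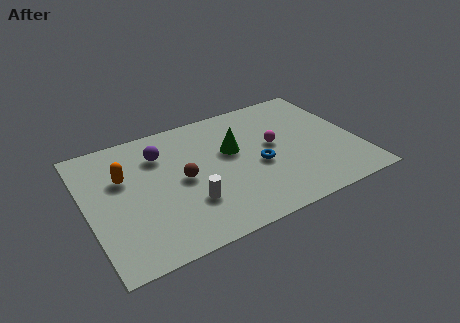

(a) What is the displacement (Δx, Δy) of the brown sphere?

(-2.0, -2.1)

The brown sphere started near (5.9, 5.7) and ended near (3.9, 3.6).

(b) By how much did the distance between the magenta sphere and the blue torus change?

-0.5

The distance was about 1.7 in the first image and 1.2 in the second, so they moved 0.5 units closer together.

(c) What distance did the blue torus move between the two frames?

2.1

The blue torus was near (7.3, 1.0) before and (7.0, 3.1) after, so it travelled √(0.3² + 2.1²) ≈ 2.1 units.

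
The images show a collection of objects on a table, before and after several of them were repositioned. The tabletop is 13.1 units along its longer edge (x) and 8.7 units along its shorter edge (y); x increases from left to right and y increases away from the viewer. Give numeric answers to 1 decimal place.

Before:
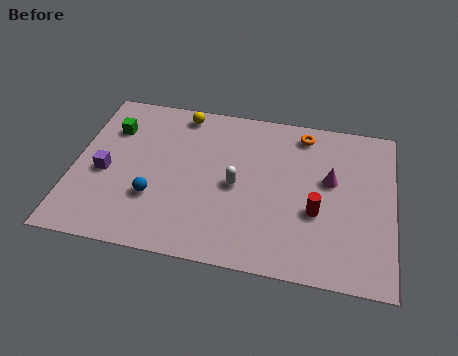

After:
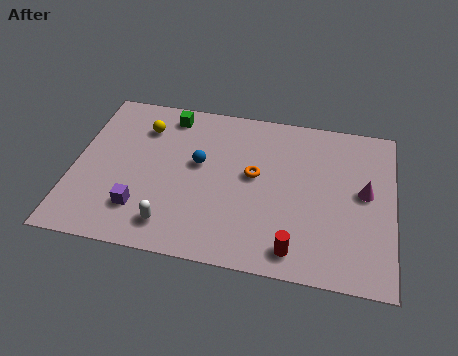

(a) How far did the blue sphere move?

2.8

The blue sphere was near (3.4, 2.8) before and (5.1, 5.0) after, so it travelled √(1.7² + 2.2²) ≈ 2.8 units.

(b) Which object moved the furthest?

the white capsule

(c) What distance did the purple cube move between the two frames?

2.3

The purple cube moved from about (1.3, 3.8) to (2.9, 2.1), a distance of √(1.6² + 1.7²) ≈ 2.3.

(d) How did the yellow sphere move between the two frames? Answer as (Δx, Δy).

(-1.5, -1.1)

From the two frames, the yellow sphere sits at roughly (4.2, 7.7) before and (2.7, 6.6) after.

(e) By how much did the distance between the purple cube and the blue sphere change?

+1.3

They were about 2.3 units apart before and 3.6 after — 1.3 units further apart.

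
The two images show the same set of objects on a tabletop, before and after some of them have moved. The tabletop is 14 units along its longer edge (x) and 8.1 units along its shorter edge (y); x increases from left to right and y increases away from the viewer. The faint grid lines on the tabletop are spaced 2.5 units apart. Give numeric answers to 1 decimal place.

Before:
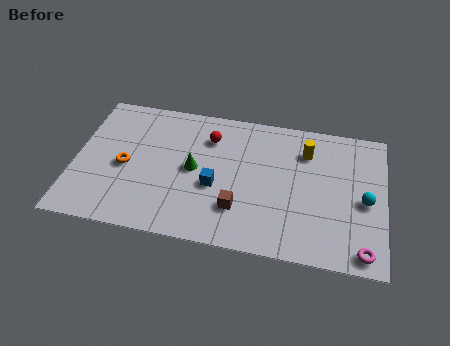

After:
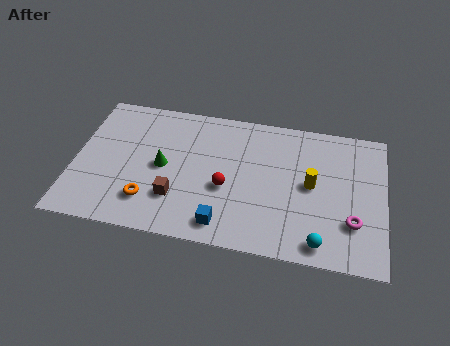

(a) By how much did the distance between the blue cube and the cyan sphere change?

-2.4

They were about 6.7 units apart before and 4.3 after — 2.4 units closer together.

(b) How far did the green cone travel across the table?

1.4

From (5.4, 4.1) to (4.0, 4.0), the green cone covered √(1.4² + 0.1²) ≈ 1.4 units.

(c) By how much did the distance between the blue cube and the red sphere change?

-0.7

The distance was about 2.8 in the first image and 2.1 in the second, so they moved 0.7 units closer together.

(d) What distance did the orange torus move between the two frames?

2.2

From (2.3, 3.7) to (3.5, 1.9), the orange torus covered √(1.2² + 1.8²) ≈ 2.2 units.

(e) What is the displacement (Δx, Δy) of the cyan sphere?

(-1.9, -2.7)

The cyan sphere started near (13.1, 3.7) and ended near (11.2, 1.0).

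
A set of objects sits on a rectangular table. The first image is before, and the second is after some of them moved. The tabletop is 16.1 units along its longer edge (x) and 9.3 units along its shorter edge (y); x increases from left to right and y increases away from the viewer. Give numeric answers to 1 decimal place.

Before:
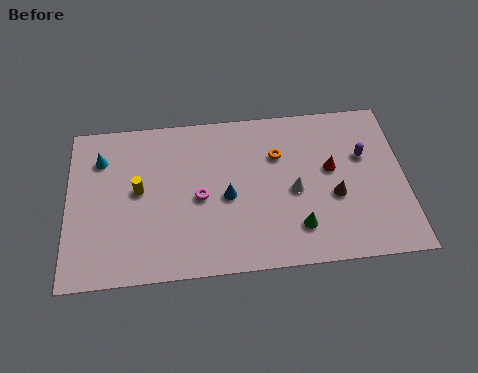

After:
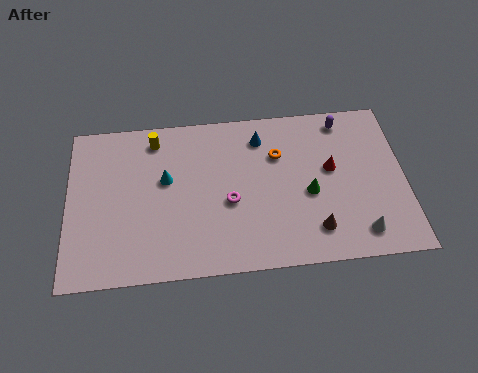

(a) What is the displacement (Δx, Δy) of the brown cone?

(-1.0, -1.8)

From the two frames, the brown cone sits at roughly (12.7, 3.7) before and (11.7, 1.9) after.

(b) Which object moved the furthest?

the white cone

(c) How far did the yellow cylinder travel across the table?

3.0

The yellow cylinder moved from about (3.4, 5.0) to (4.2, 7.9), a distance of √(0.8² + 2.9²) ≈ 3.0.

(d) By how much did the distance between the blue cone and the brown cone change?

+1.0

Before: roughly 5.1 units apart; after: 6.1. That's 1.0 units further apart.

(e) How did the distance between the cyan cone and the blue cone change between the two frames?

-1.6

They were about 6.6 units apart before and 5.0 after — 1.6 units closer together.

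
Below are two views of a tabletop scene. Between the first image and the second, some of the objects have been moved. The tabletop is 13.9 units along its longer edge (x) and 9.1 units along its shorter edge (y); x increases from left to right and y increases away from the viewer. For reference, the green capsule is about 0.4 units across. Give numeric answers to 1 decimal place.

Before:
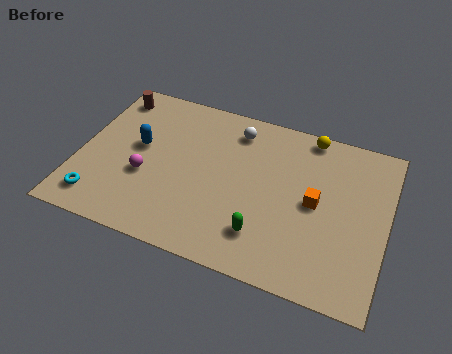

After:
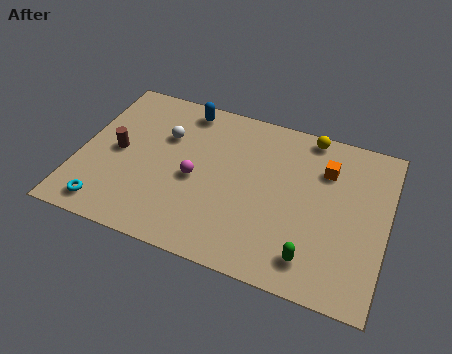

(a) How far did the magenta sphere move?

2.3

From (3.1, 3.5) to (5.3, 4.1), the magenta sphere covered √(2.2² + 0.6²) ≈ 2.3 units.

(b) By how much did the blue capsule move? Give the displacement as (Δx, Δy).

(1.8, 2.9)

The blue capsule was at about (2.6, 5.1) and moved to about (4.4, 8.0).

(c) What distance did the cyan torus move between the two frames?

0.5

The cyan torus was near (1.2, 1.5) before and (1.6, 1.2) after, so it travelled √(0.4² + 0.3²) ≈ 0.5 units.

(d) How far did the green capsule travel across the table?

2.3

From (8.6, 2.1) to (10.8, 1.6), the green capsule covered √(2.2² + 0.5²) ≈ 2.3 units.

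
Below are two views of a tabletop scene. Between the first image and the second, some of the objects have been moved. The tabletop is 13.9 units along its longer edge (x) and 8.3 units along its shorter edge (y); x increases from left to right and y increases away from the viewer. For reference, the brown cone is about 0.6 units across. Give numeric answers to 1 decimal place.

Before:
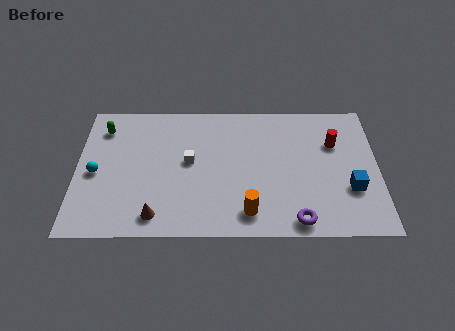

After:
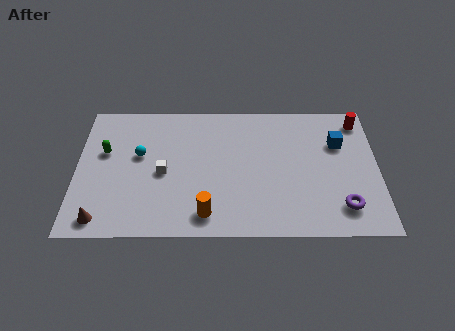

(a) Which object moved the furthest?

the blue cube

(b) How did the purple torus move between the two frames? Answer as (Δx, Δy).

(2.1, 0.8)

The purple torus started near (10.1, 0.9) and ended near (12.2, 1.7).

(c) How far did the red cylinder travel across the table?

1.8

The red cylinder was near (11.9, 5.6) before and (13.1, 7.0) after, so it travelled √(1.2² + 1.4²) ≈ 1.8 units.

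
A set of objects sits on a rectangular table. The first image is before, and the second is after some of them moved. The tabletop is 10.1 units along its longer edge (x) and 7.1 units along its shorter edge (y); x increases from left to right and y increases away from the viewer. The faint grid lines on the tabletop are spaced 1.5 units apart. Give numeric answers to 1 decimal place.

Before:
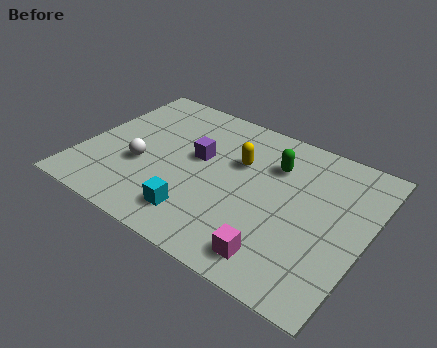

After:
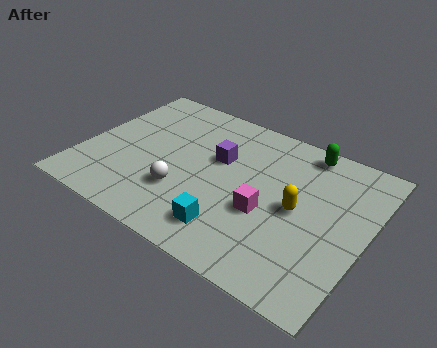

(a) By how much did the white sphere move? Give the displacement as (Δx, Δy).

(1.6, -0.5)

The white sphere was at about (2.2, 2.7) and moved to about (3.8, 2.2).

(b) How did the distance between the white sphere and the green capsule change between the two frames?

+0.5

The distance was about 5.0 in the first image and 5.5 in the second, so they moved 0.5 units further apart.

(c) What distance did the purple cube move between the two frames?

0.8

From (4.0, 4.1) to (4.7, 4.4), the purple cube covered √(0.7² + 0.3²) ≈ 0.8 units.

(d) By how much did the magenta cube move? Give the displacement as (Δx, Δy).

(-0.7, 1.7)

The magenta cube was at about (7.4, 1.1) and moved to about (6.7, 2.8).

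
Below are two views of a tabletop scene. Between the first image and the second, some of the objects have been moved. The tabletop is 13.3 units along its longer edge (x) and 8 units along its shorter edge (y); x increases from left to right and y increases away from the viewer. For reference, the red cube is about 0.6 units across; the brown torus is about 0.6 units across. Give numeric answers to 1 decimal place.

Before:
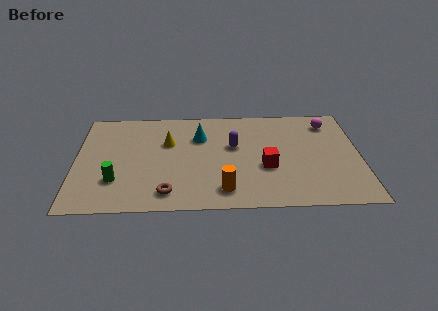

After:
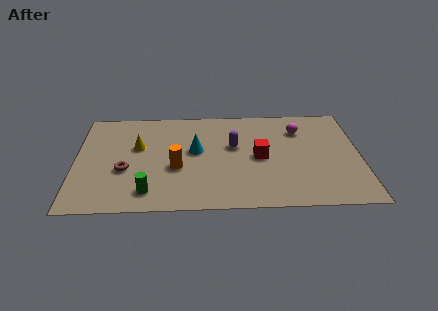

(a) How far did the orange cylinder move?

2.8

The orange cylinder was near (6.9, 1.4) before and (4.7, 3.2) after, so it travelled √(2.2² + 1.8²) ≈ 2.8 units.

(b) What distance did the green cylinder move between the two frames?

1.7

The green cylinder was near (1.9, 2.3) before and (3.4, 1.4) after, so it travelled √(1.5² + 0.9²) ≈ 1.7 units.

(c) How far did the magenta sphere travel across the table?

1.5

From (11.9, 6.5) to (10.5, 6.0), the magenta sphere covered √(1.4² + 0.5²) ≈ 1.5 units.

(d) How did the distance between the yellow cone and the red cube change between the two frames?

+0.7

The distance was about 5.1 in the first image and 5.8 in the second, so they moved 0.7 units further apart.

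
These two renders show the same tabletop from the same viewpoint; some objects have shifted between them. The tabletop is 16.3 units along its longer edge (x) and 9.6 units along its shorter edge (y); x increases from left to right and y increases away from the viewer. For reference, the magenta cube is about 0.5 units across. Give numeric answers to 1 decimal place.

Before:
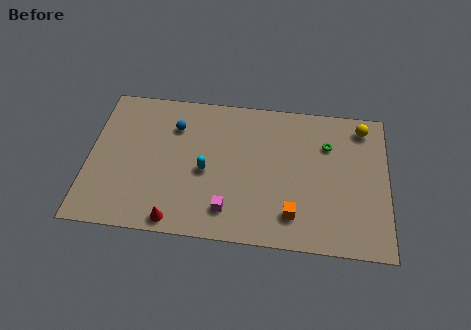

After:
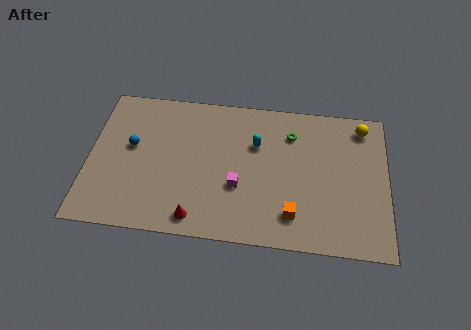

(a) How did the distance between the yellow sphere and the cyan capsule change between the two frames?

-3.3

They were about 9.4 units apart before and 6.1 after — 3.3 units closer together.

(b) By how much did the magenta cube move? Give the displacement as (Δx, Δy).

(0.5, 1.6)

The magenta cube started near (7.7, 1.9) and ended near (8.2, 3.5).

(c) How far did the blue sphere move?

2.8

The blue sphere moved from about (4.6, 7.1) to (2.3, 5.5), a distance of √(2.3² + 1.6²) ≈ 2.8.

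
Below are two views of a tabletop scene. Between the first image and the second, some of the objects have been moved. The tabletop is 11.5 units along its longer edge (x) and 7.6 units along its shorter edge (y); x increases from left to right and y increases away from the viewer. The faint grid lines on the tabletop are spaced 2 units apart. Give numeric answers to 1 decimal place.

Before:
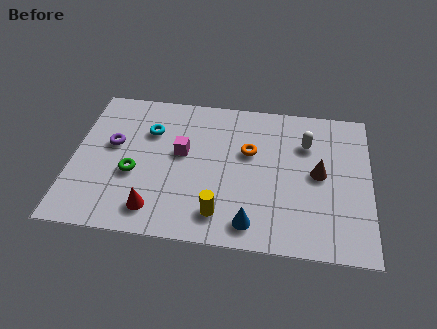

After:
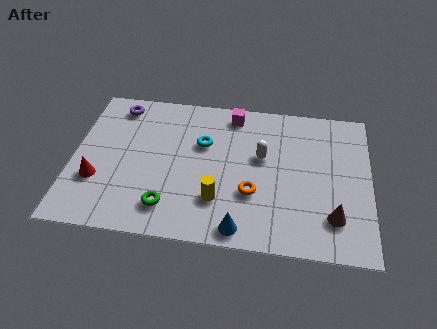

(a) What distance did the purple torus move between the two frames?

2.1

From (1.5, 4.4) to (1.6, 6.5), the purple torus covered √(0.1² + 2.1²) ≈ 2.1 units.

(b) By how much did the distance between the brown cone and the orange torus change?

+0.4

Before: roughly 2.8 units apart; after: 3.2. That's 0.4 units further apart.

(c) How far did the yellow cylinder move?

0.7

The yellow cylinder was near (5.8, 1.4) before and (5.7, 2.1) after, so it travelled √(0.1² + 0.7²) ≈ 0.7 units.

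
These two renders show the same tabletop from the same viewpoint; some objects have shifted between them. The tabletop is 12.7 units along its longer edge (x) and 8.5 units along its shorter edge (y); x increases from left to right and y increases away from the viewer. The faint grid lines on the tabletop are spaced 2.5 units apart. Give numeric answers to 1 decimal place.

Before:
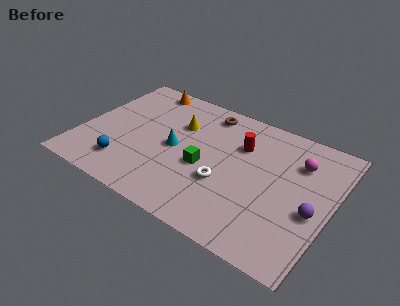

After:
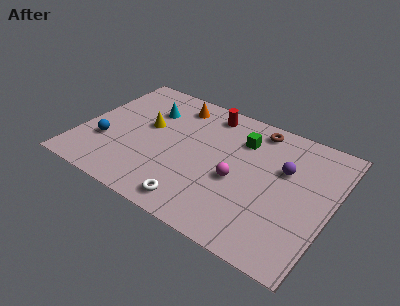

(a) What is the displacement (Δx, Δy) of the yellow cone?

(-1.5, -0.9)

The yellow cone was at about (4.7, 5.8) and moved to about (3.2, 4.9).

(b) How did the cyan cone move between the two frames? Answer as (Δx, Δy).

(-1.7, 2.0)

From the two frames, the cyan cone sits at roughly (4.8, 4.1) before and (3.1, 6.1) after.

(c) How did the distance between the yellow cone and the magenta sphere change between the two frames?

-1.0

Before: roughly 6.1 units apart; after: 5.1. That's 1.0 units closer together.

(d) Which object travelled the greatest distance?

the magenta sphere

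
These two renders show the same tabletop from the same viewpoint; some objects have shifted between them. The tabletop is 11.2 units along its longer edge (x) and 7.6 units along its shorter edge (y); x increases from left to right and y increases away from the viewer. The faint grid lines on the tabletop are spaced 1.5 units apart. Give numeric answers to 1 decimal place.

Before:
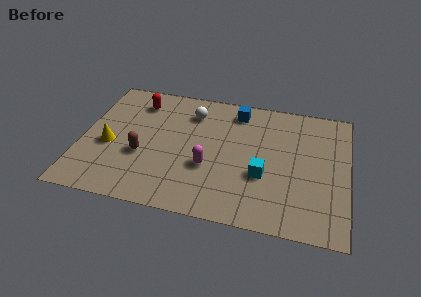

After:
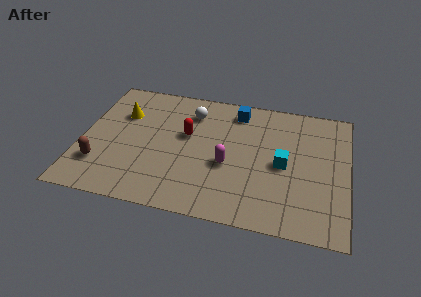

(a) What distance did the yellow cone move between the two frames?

2.0

The yellow cone moved from about (1.2, 3.2) to (1.6, 5.2), a distance of √(0.4² + 2.0²) ≈ 2.0.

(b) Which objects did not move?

the white sphere and the blue cube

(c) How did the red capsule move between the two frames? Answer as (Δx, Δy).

(2.2, -1.6)

From the two frames, the red capsule sits at roughly (2.2, 6.1) before and (4.4, 4.5) after.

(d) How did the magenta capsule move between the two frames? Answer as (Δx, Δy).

(0.8, 0.3)

From the two frames, the magenta capsule sits at roughly (5.4, 2.8) before and (6.2, 3.1) after.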